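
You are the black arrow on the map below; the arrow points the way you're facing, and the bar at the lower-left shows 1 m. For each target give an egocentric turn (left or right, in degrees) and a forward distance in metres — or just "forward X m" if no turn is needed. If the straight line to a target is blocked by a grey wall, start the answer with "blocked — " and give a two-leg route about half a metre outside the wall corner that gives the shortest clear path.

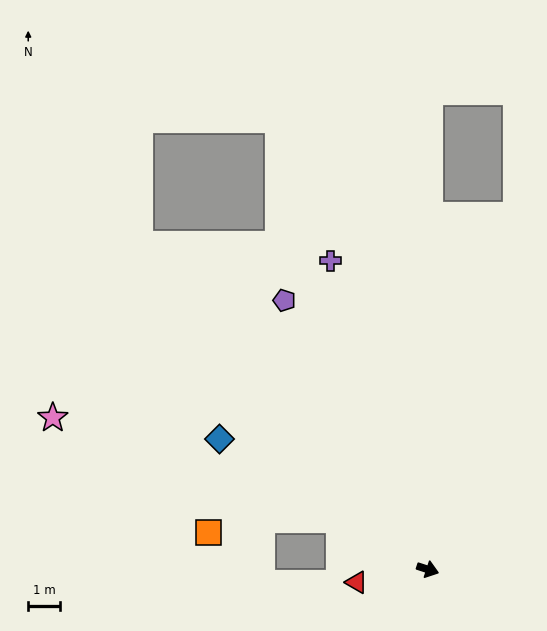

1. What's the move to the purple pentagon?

turn left 136°, forward 9.7 m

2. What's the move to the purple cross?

turn left 126°, forward 10.3 m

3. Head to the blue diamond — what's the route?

turn left 166°, forward 7.8 m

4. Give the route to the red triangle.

turn right 152°, forward 2.3 m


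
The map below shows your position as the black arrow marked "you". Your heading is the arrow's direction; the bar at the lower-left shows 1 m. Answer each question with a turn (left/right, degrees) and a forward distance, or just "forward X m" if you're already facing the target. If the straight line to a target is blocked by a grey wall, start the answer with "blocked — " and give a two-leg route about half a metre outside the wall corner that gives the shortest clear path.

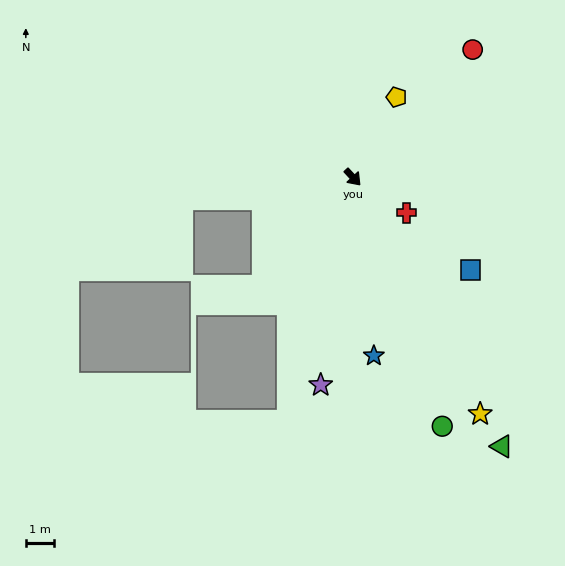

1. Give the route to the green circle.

turn right 23°, forward 9.5 m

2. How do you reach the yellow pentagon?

turn left 109°, forward 3.3 m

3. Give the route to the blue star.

turn right 36°, forward 6.4 m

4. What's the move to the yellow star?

turn right 14°, forward 9.6 m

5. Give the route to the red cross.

turn left 14°, forward 2.3 m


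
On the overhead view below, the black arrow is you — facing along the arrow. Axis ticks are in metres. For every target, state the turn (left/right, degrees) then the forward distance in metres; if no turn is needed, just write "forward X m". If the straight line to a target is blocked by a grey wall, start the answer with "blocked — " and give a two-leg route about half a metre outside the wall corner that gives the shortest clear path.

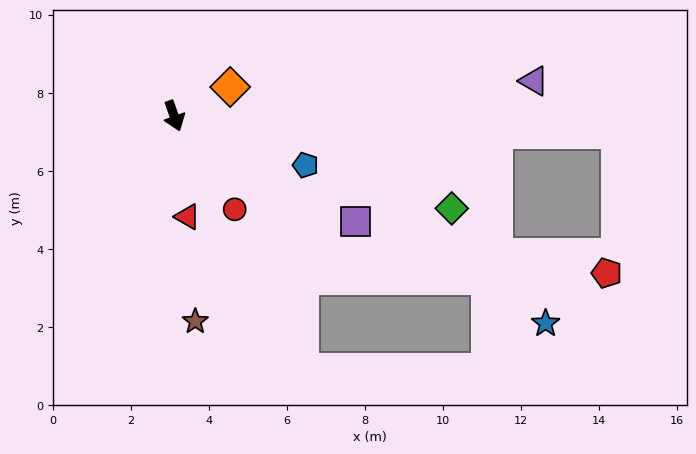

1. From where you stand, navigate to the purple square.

turn left 40°, forward 5.4 m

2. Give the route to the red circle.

turn left 13°, forward 2.9 m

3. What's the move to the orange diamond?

turn left 98°, forward 1.6 m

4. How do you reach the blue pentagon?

turn left 50°, forward 3.6 m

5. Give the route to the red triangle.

turn right 12°, forward 2.6 m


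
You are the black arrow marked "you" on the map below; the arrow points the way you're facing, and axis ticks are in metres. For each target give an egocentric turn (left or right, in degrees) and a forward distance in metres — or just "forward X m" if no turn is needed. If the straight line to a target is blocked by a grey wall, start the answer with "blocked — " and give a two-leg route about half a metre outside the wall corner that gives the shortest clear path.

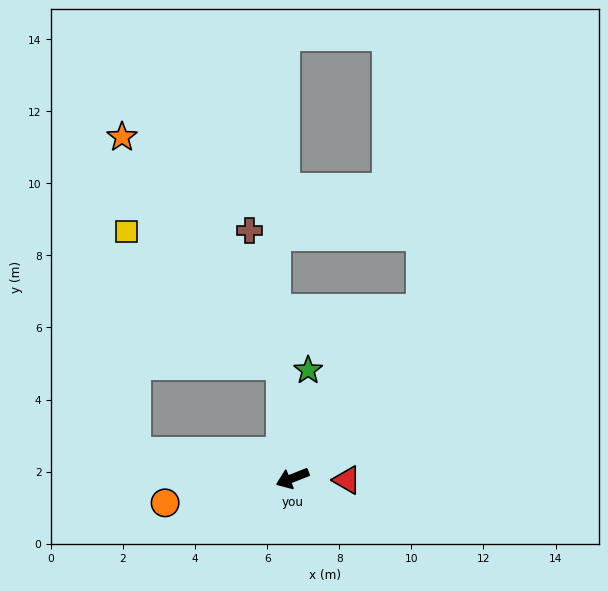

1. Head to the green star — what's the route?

turn right 120°, forward 3.0 m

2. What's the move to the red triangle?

turn left 156°, forward 1.5 m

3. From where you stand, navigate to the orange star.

blocked — turn right 106°, forward 3.2 m, then turn left 29°, forward 7.7 m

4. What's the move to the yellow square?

blocked — turn right 106°, forward 3.2 m, then turn left 44°, forward 5.7 m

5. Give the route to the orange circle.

turn right 11°, forward 3.6 m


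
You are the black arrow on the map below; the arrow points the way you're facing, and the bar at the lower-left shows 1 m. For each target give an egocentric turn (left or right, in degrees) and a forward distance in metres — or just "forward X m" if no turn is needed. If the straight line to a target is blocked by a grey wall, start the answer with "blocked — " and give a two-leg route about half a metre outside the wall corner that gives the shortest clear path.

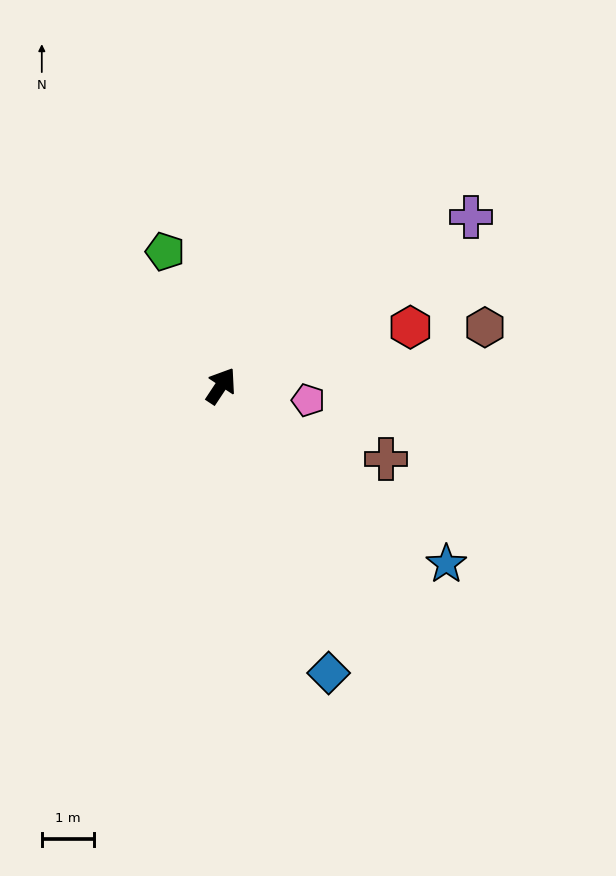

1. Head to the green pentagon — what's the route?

turn left 56°, forward 2.8 m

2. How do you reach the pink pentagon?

turn right 66°, forward 1.7 m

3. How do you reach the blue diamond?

turn right 126°, forward 5.9 m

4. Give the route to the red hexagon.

turn right 39°, forward 3.8 m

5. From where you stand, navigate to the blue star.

turn right 95°, forward 5.5 m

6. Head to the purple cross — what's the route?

turn right 23°, forward 5.8 m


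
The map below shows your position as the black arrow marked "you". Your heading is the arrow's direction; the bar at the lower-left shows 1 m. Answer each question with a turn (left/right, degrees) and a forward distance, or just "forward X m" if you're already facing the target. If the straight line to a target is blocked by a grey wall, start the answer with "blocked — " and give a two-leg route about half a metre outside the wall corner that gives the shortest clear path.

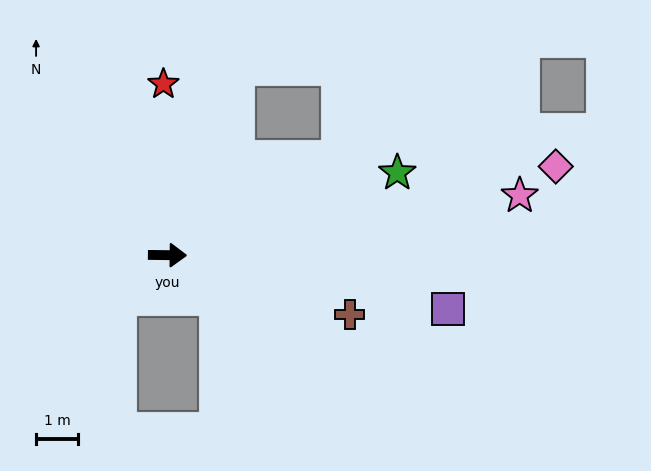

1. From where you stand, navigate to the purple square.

turn right 10°, forward 6.9 m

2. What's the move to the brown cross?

turn right 17°, forward 4.6 m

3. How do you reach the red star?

turn left 92°, forward 4.1 m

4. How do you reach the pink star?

turn left 10°, forward 8.6 m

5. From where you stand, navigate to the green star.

turn left 20°, forward 5.9 m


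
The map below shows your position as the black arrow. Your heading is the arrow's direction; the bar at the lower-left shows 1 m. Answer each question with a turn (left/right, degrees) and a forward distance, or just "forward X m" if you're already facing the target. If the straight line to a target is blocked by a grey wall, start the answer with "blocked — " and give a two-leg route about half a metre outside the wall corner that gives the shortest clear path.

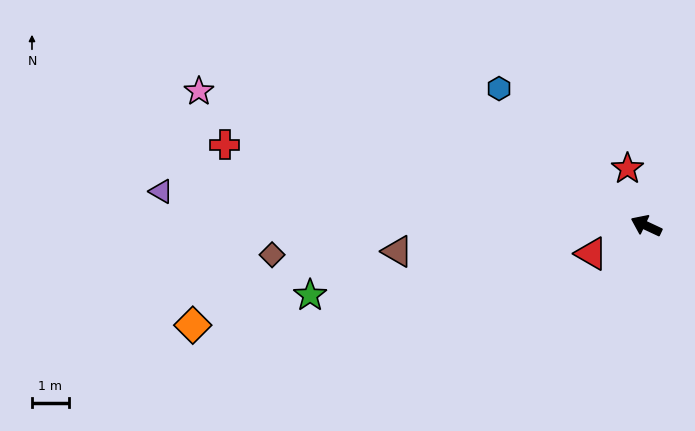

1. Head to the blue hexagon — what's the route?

turn right 18°, forward 5.5 m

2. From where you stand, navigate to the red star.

turn right 47°, forward 1.6 m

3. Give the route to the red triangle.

turn left 52°, forward 1.7 m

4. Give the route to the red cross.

turn left 14°, forward 11.7 m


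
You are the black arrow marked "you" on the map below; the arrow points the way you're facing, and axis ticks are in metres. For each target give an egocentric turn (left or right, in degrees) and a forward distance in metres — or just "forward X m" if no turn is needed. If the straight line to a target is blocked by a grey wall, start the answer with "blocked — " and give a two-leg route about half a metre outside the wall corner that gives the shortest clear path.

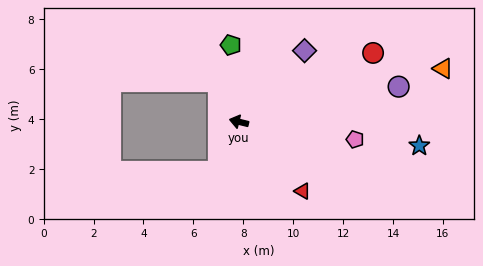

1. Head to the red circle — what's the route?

turn right 139°, forward 6.0 m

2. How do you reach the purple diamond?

turn right 119°, forward 3.9 m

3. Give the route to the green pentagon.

turn right 70°, forward 3.1 m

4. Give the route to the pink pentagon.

turn right 175°, forward 4.7 m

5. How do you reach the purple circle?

turn right 154°, forward 6.6 m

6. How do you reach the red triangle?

turn left 146°, forward 3.8 m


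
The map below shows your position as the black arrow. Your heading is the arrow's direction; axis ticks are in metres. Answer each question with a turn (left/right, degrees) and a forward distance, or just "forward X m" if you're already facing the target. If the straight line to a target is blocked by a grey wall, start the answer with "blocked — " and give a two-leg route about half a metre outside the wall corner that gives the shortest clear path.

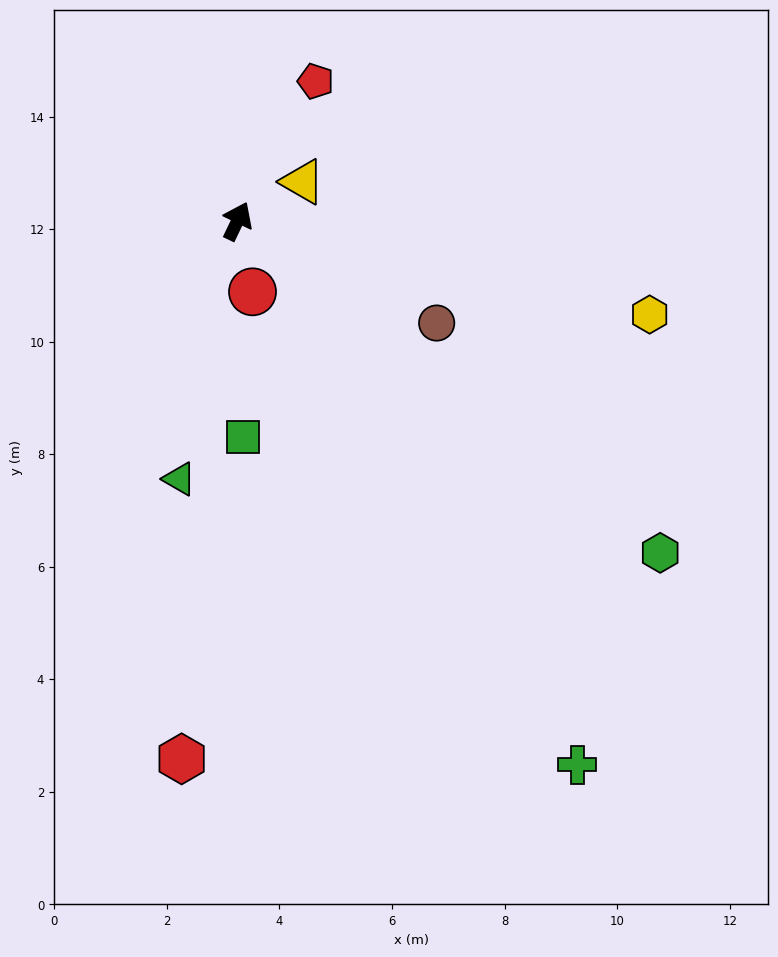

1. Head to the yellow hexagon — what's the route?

turn right 77°, forward 7.5 m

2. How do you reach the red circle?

turn right 142°, forward 1.3 m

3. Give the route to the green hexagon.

turn right 103°, forward 9.5 m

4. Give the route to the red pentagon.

turn right 4°, forward 2.8 m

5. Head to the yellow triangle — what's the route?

turn right 33°, forward 1.3 m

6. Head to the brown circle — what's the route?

turn right 91°, forward 4.0 m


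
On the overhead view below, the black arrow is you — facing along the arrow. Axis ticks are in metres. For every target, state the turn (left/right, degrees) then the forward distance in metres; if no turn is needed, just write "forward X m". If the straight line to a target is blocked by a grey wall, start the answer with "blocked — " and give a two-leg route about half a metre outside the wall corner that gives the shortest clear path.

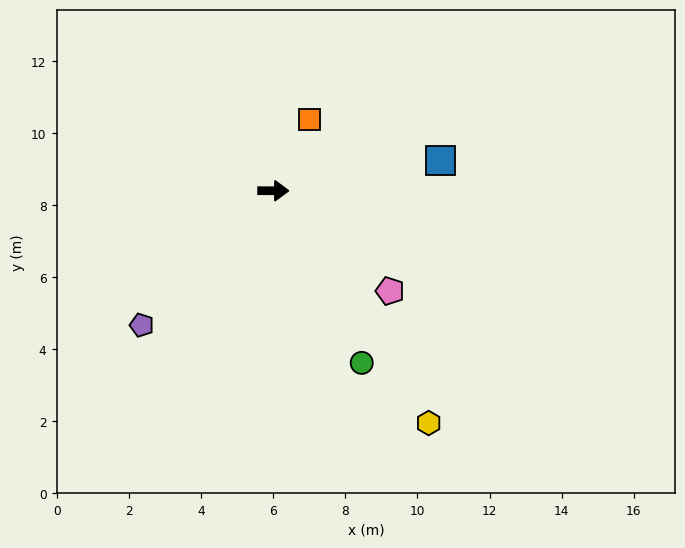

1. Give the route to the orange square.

turn left 63°, forward 2.2 m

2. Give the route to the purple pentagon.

turn right 134°, forward 5.2 m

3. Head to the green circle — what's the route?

turn right 63°, forward 5.4 m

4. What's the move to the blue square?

turn left 11°, forward 4.7 m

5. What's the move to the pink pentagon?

turn right 40°, forward 4.3 m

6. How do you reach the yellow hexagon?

turn right 56°, forward 7.8 m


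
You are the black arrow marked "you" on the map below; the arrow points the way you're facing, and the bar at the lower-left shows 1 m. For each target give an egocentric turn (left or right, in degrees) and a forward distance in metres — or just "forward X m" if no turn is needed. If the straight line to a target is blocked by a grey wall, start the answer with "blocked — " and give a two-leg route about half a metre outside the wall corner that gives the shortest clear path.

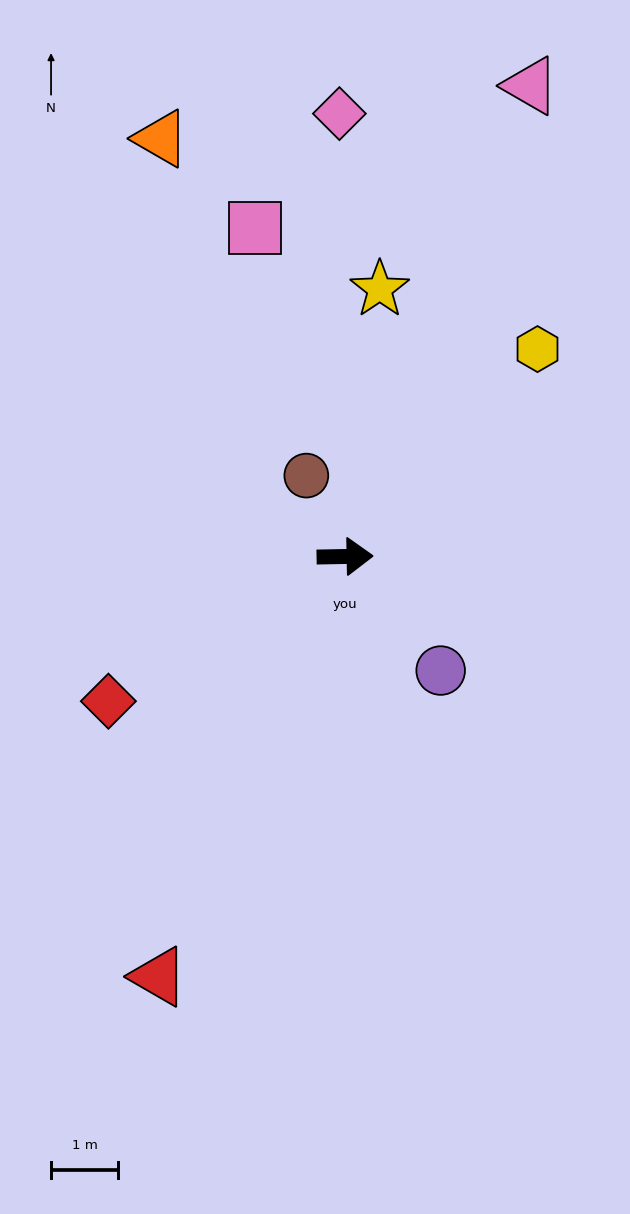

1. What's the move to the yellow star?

turn left 82°, forward 4.0 m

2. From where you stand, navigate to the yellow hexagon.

turn left 46°, forward 4.2 m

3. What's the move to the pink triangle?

turn left 67°, forward 7.5 m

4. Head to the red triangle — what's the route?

turn right 115°, forward 6.8 m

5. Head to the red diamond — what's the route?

turn right 150°, forward 4.1 m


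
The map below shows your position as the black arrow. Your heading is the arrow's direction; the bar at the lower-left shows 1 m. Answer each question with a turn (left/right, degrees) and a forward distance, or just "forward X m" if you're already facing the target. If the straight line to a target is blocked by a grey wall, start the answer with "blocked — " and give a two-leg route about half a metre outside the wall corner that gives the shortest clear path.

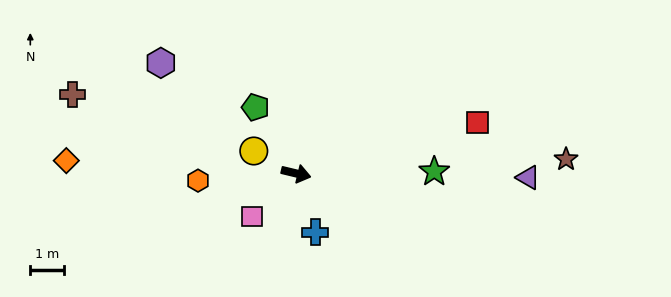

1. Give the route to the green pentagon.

turn left 135°, forward 2.3 m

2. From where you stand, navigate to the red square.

turn left 29°, forward 5.6 m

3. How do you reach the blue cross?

turn right 58°, forward 1.8 m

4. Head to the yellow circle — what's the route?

turn left 166°, forward 1.4 m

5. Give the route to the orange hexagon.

turn right 162°, forward 2.9 m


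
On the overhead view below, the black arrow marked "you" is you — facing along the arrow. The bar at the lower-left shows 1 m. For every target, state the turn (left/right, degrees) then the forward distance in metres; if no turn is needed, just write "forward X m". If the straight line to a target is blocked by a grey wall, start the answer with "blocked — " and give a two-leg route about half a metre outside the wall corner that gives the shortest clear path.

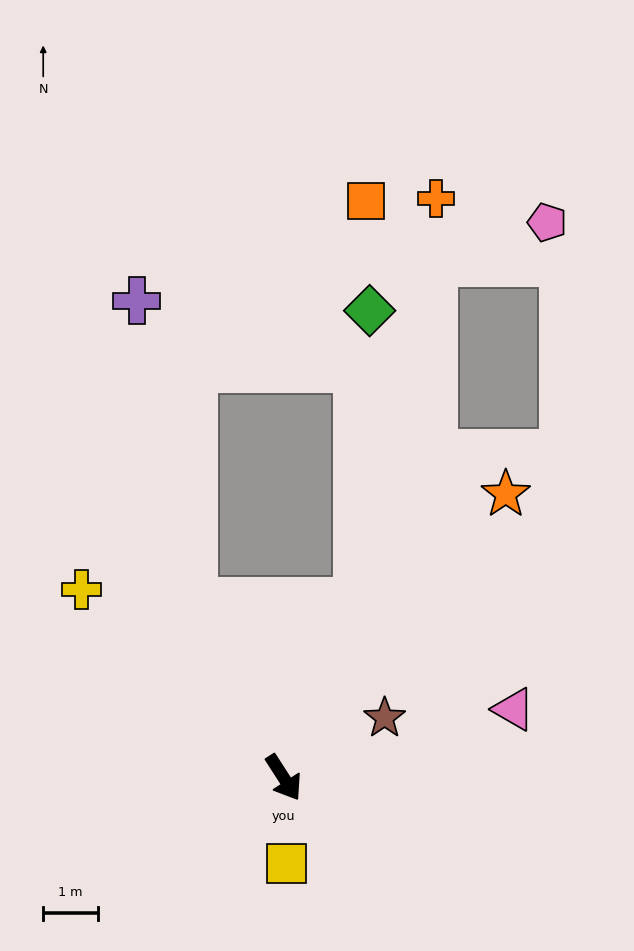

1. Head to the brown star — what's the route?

turn left 88°, forward 2.1 m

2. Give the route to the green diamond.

blocked — turn left 125°, forward 3.5 m, then turn left 20°, forward 5.3 m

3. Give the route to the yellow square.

turn right 31°, forward 1.6 m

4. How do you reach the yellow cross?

turn right 166°, forward 5.0 m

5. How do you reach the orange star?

turn left 109°, forward 6.5 m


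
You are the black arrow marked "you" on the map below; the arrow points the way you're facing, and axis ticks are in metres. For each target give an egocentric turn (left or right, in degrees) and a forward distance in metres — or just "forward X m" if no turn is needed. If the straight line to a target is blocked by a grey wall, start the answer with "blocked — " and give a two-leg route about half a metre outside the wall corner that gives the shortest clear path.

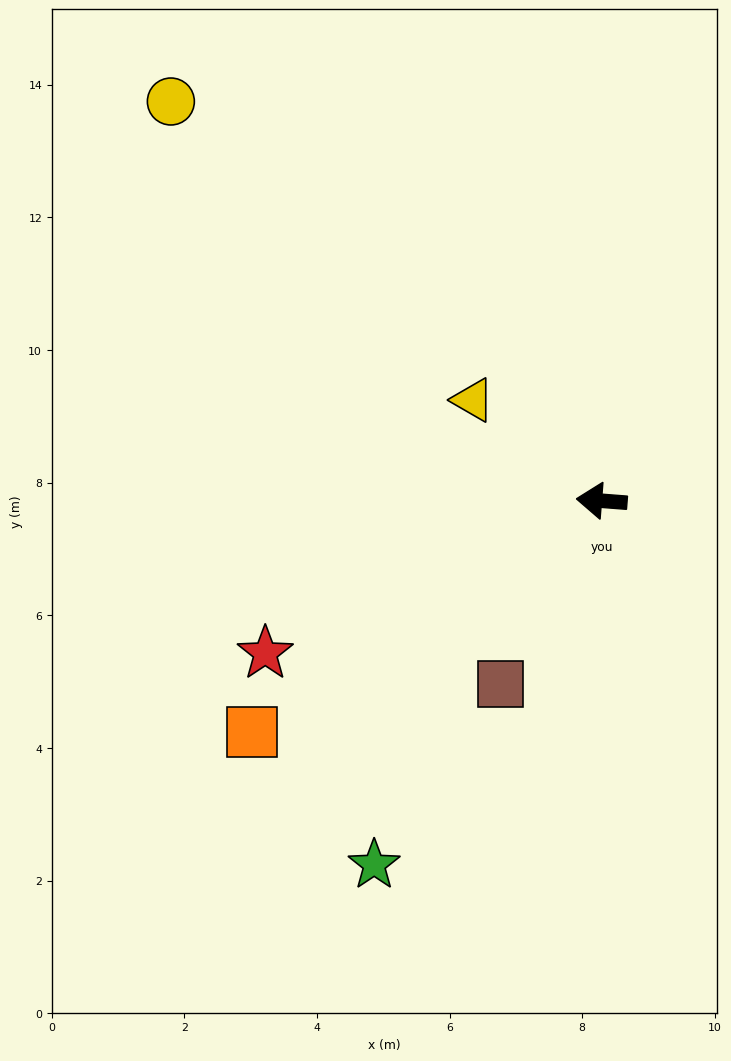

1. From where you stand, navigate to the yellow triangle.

turn right 34°, forward 2.5 m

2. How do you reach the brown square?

turn left 66°, forward 3.2 m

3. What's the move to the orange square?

turn left 38°, forward 6.3 m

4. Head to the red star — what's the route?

turn left 29°, forward 5.6 m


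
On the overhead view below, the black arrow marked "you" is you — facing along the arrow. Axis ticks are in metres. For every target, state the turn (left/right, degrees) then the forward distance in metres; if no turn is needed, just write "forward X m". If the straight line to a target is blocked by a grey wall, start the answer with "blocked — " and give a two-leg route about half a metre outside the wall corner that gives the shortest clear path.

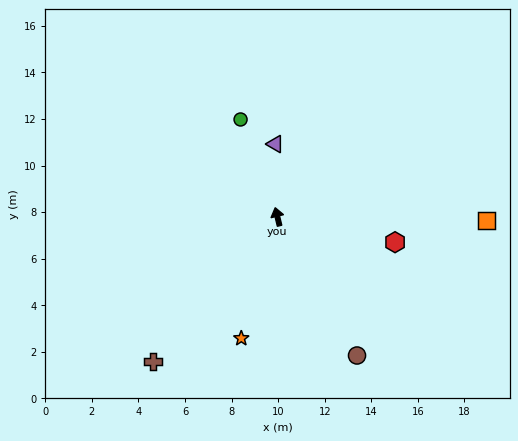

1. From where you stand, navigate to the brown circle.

turn right 164°, forward 6.9 m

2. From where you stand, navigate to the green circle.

turn left 7°, forward 4.5 m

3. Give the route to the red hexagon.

turn right 116°, forward 5.2 m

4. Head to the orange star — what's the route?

turn left 150°, forward 5.4 m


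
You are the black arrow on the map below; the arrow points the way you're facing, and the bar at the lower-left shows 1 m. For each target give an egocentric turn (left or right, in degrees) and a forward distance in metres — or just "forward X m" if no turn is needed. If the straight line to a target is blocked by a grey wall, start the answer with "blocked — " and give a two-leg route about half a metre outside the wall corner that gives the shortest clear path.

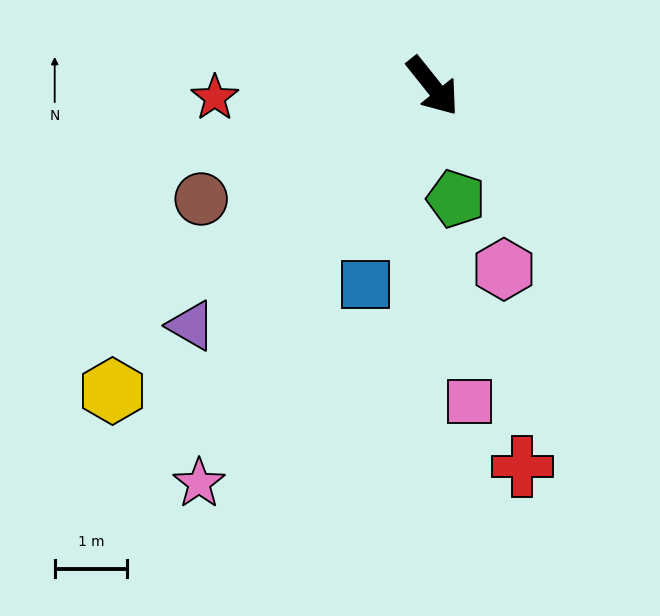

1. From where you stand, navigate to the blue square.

turn right 57°, forward 2.9 m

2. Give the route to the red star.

turn right 126°, forward 3.0 m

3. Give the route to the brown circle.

turn right 103°, forward 3.5 m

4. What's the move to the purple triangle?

turn right 84°, forward 4.7 m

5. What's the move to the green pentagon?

turn right 27°, forward 1.6 m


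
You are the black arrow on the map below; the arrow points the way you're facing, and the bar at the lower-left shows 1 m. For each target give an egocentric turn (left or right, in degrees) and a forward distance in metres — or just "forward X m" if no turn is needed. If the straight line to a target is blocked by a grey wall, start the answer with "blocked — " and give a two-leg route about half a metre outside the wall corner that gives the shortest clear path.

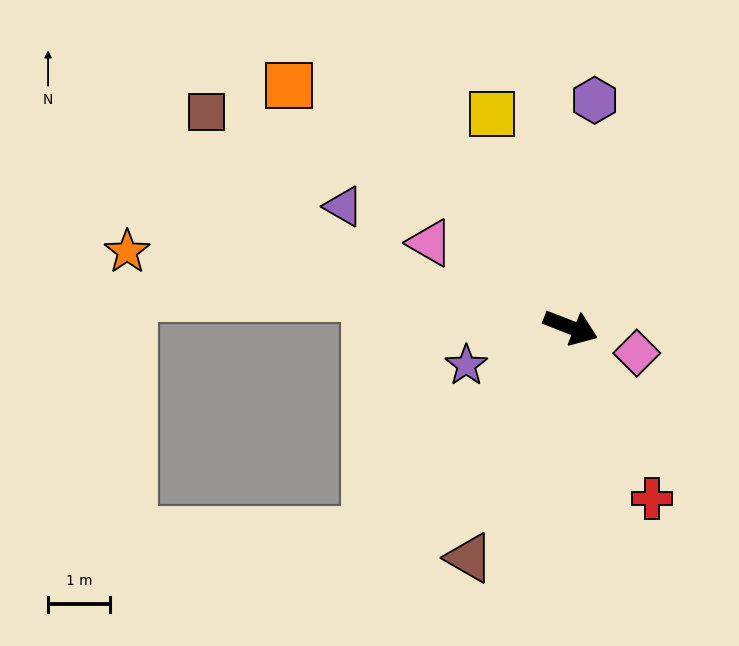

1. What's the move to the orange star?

turn right 168°, forward 7.3 m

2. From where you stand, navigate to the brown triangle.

turn right 92°, forward 4.1 m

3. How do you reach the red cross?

turn right 43°, forward 3.1 m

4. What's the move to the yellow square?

turn left 131°, forward 3.7 m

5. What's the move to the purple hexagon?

turn left 105°, forward 3.7 m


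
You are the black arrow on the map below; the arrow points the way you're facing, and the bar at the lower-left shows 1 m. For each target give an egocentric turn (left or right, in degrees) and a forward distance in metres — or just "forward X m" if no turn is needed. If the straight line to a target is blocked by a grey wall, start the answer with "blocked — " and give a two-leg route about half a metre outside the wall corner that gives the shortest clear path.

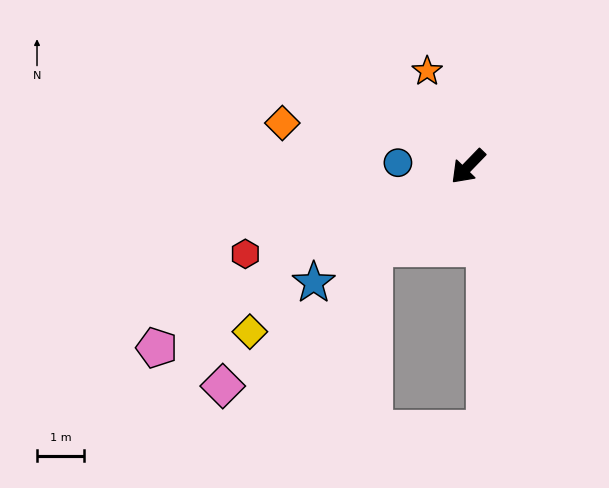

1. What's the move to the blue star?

turn right 9°, forward 4.1 m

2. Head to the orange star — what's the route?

turn right 113°, forward 2.2 m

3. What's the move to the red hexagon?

turn right 25°, forward 5.1 m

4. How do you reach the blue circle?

turn right 49°, forward 1.5 m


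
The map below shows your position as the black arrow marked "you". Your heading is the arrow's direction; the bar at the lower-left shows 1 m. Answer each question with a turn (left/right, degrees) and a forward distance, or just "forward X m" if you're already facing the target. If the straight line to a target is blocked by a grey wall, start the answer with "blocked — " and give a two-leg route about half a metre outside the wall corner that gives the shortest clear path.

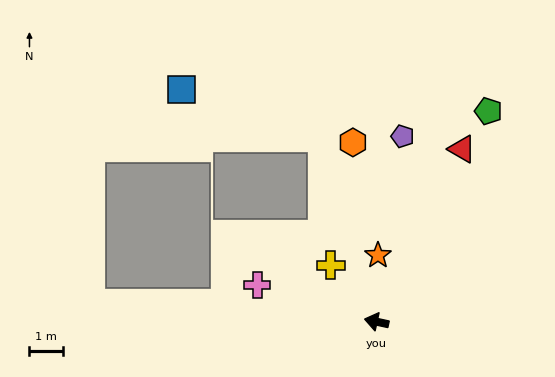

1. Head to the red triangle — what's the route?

turn right 104°, forward 5.7 m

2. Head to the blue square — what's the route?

blocked — turn right 61°, forward 5.7 m, then turn left 54°, forward 4.4 m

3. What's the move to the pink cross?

turn right 5°, forward 3.7 m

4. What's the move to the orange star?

turn right 79°, forward 2.0 m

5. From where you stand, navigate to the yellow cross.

turn right 39°, forward 2.1 m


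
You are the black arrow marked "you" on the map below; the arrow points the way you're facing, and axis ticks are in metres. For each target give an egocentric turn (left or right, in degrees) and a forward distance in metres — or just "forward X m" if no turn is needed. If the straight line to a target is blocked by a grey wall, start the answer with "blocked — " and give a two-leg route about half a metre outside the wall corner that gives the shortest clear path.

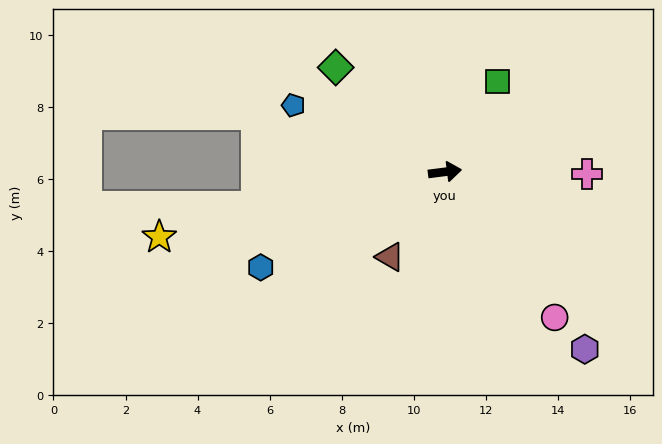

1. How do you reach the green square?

turn left 53°, forward 2.9 m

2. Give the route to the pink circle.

turn right 60°, forward 5.1 m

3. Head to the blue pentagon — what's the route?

turn left 149°, forward 4.6 m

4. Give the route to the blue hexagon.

turn right 160°, forward 5.8 m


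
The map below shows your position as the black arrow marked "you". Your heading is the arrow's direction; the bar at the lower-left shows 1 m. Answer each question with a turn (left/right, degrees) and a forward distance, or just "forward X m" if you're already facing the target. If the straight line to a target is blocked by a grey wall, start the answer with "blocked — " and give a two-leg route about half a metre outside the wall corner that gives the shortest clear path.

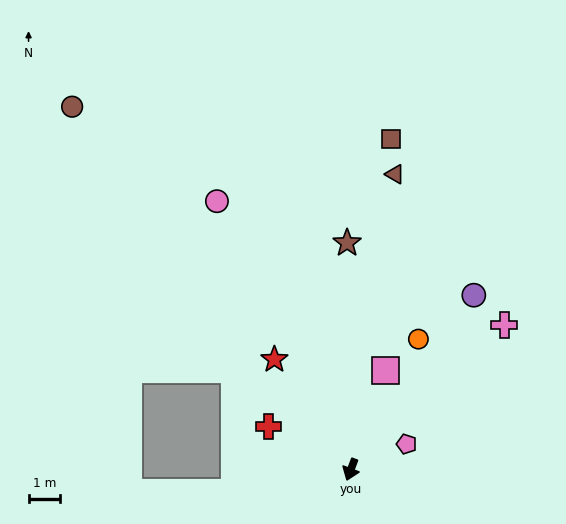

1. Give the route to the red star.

turn right 125°, forward 4.3 m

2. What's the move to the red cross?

turn right 97°, forward 3.0 m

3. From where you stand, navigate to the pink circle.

turn right 133°, forward 9.5 m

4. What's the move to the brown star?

turn right 159°, forward 7.2 m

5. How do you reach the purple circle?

turn left 165°, forward 6.8 m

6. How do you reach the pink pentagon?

turn left 135°, forward 1.9 m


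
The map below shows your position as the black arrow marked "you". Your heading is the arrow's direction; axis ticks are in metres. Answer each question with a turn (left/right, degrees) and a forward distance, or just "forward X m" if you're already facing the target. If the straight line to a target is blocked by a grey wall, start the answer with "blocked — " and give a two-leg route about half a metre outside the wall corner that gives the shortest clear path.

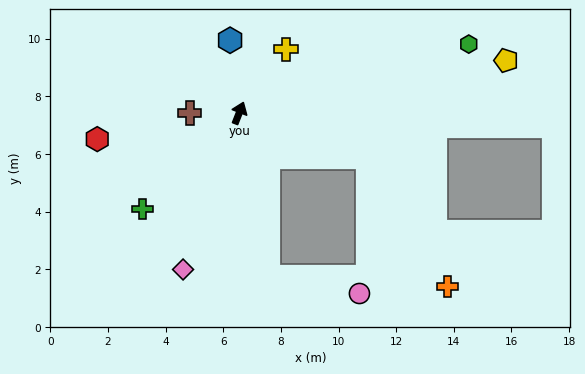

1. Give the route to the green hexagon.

turn right 52°, forward 8.3 m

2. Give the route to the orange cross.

blocked — turn right 88°, forward 4.7 m, then turn right 39°, forward 5.2 m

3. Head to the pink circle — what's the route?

blocked — turn right 149°, forward 5.8 m, then turn left 70°, forward 3.2 m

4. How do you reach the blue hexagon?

turn left 29°, forward 2.5 m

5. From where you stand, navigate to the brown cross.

turn left 111°, forward 1.7 m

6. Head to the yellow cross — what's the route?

turn right 15°, forward 2.7 m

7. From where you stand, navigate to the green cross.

turn left 156°, forward 4.7 m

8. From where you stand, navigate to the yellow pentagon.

turn right 57°, forward 9.4 m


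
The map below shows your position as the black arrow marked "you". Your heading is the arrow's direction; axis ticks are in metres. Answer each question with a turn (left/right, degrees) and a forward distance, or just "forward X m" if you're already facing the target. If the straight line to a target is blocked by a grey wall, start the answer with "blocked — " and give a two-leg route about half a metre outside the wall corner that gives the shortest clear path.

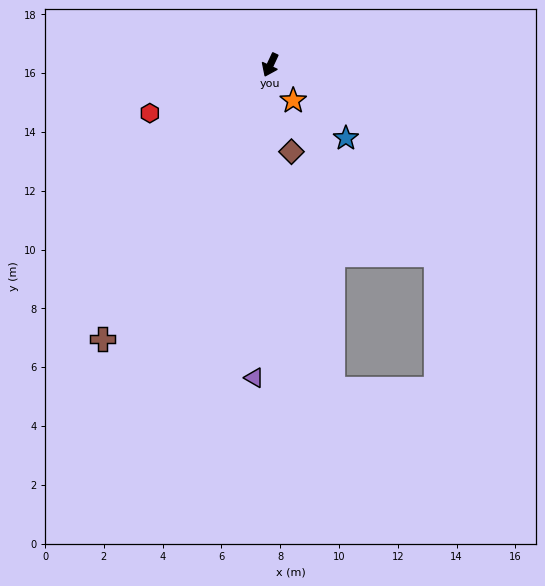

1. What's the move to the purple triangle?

turn left 22°, forward 10.7 m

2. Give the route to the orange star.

turn left 58°, forward 1.4 m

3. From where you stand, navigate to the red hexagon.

turn right 43°, forward 4.4 m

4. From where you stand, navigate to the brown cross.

turn right 6°, forward 10.9 m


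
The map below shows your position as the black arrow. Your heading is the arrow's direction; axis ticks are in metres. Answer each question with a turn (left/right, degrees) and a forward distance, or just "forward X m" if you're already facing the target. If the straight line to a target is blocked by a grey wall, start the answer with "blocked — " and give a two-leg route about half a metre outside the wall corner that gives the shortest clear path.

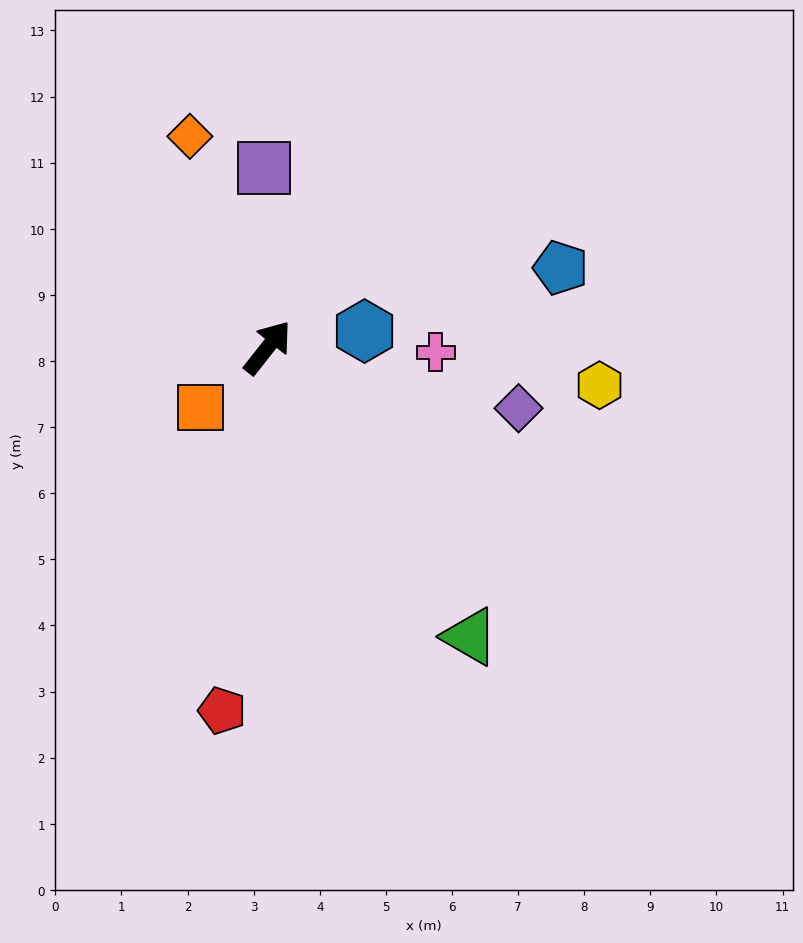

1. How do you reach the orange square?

turn left 170°, forward 1.4 m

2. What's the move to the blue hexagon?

turn right 42°, forward 1.5 m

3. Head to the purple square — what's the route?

turn left 39°, forward 2.7 m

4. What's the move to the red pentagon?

turn right 149°, forward 5.5 m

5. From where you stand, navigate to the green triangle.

turn right 107°, forward 5.3 m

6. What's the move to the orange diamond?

turn left 58°, forward 3.4 m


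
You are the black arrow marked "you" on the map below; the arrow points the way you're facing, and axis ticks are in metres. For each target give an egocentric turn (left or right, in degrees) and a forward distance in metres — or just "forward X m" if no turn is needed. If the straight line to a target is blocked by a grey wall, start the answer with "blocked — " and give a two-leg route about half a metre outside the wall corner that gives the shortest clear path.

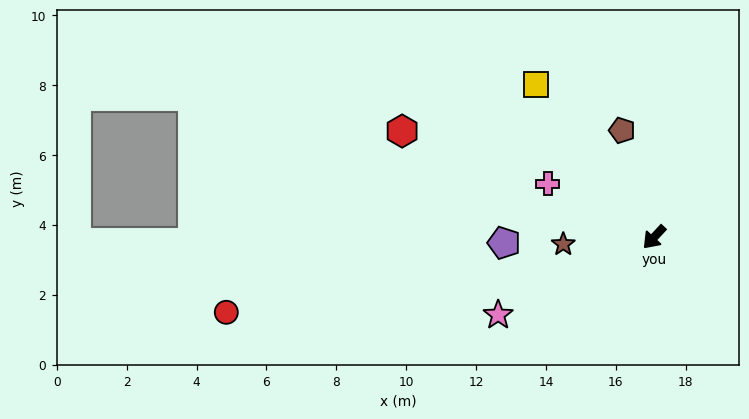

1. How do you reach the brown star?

turn right 43°, forward 2.6 m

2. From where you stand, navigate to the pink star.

turn right 21°, forward 5.0 m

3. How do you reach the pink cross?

turn right 74°, forward 3.4 m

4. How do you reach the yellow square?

turn right 99°, forward 5.5 m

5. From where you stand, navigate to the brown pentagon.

turn right 120°, forward 3.2 m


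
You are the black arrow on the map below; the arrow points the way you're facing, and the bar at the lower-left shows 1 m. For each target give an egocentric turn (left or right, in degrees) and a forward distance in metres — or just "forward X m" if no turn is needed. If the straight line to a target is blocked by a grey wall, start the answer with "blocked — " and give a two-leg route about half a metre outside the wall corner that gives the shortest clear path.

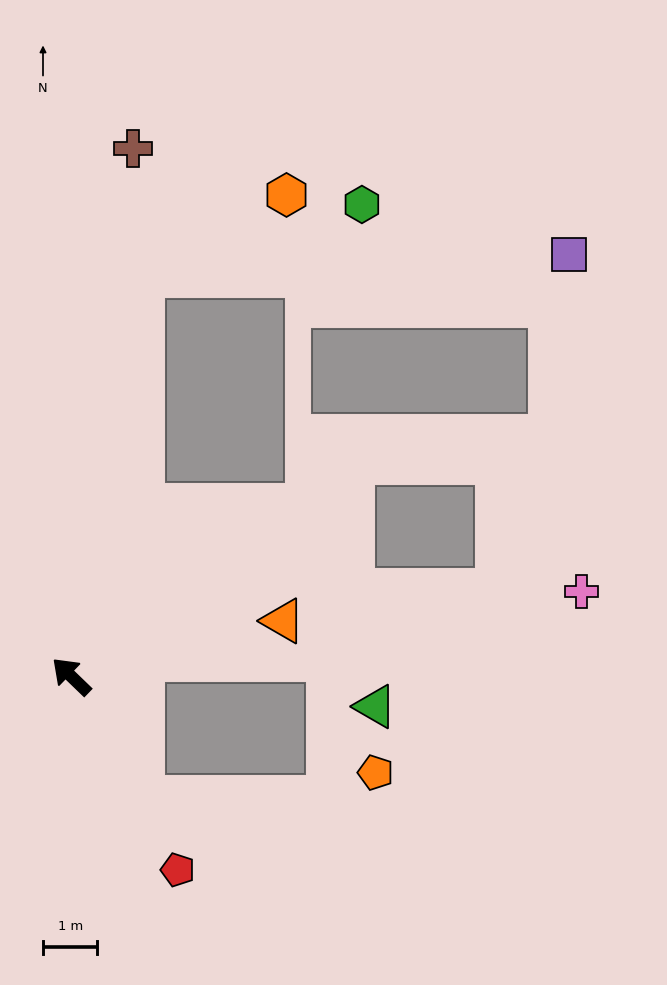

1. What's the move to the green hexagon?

blocked — turn right 56°, forward 7.5 m, then turn right 62°, forward 4.3 m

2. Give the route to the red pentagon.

turn left 163°, forward 4.1 m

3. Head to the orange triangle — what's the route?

turn right 121°, forward 4.0 m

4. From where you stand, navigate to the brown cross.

turn right 53°, forward 9.8 m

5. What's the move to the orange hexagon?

blocked — turn right 56°, forward 7.5 m, then turn right 51°, forward 3.0 m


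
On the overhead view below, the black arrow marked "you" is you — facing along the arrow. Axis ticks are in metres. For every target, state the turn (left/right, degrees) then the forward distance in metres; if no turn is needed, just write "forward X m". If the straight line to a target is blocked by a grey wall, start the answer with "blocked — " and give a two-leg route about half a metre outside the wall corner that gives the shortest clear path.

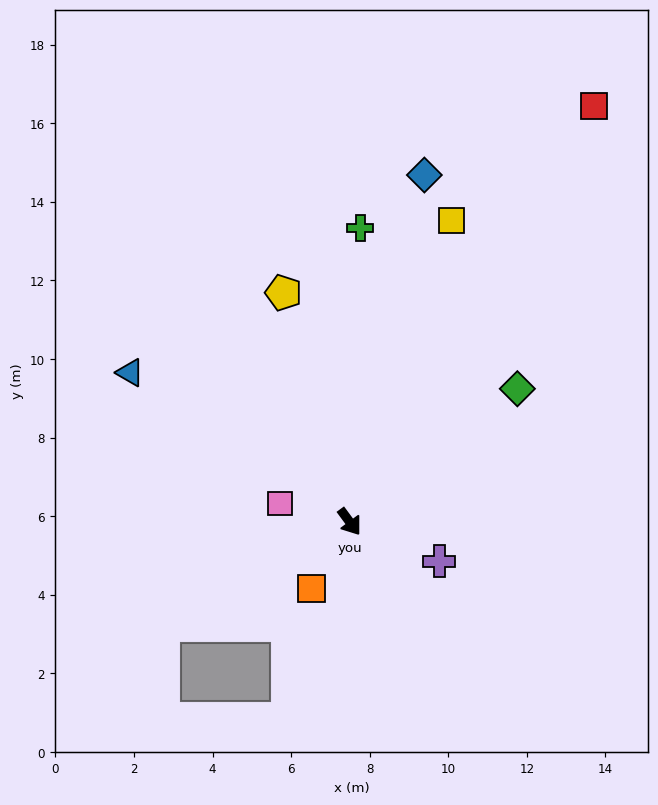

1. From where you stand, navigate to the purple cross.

turn left 30°, forward 2.5 m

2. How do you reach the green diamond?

turn left 92°, forward 5.4 m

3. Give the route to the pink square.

turn right 141°, forward 1.8 m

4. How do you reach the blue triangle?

turn right 161°, forward 6.8 m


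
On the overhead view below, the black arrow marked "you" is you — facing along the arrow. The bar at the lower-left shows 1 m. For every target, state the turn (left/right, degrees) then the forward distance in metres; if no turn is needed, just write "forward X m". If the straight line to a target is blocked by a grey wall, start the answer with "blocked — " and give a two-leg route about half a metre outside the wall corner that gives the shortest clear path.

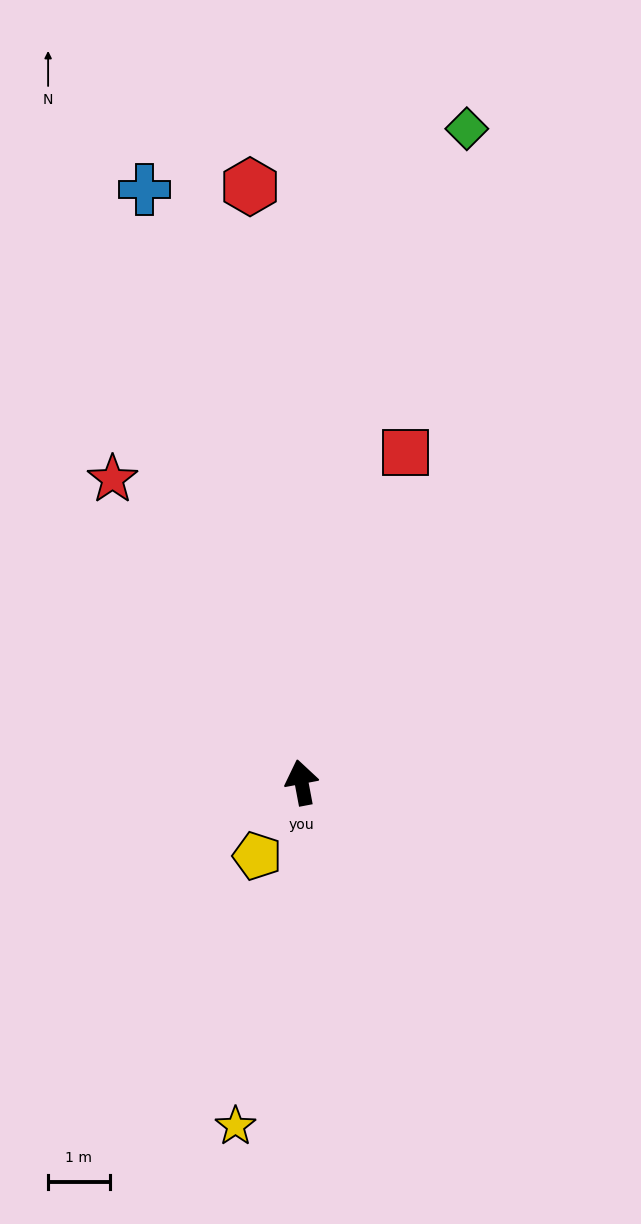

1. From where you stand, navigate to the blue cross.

turn left 4°, forward 10.0 m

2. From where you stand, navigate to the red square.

turn right 28°, forward 5.6 m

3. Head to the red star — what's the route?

turn left 21°, forward 5.8 m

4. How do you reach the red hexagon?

turn right 6°, forward 9.7 m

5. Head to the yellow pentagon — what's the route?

turn left 138°, forward 1.4 m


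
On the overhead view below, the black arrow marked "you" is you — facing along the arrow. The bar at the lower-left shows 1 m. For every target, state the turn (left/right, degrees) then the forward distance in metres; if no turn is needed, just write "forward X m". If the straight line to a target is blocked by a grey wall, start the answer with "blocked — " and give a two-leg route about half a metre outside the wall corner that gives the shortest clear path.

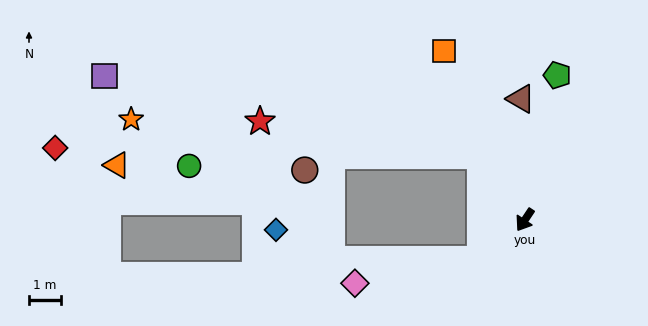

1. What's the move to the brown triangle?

turn right 144°, forward 3.8 m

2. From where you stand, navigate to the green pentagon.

turn right 159°, forward 4.6 m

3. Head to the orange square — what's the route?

turn right 121°, forward 5.8 m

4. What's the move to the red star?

blocked — turn right 112°, forward 2.4 m, then turn left 47°, forward 6.9 m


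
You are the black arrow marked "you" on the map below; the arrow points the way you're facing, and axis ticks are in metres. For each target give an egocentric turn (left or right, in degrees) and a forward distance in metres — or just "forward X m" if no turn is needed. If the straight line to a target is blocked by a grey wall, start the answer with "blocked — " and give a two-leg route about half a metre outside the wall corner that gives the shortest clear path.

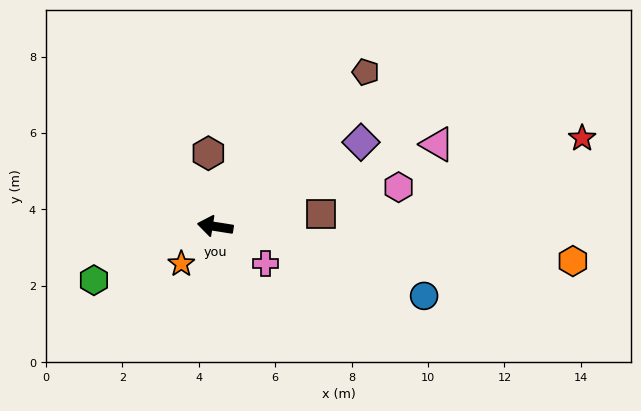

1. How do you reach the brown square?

turn right 164°, forward 2.8 m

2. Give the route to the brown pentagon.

turn right 125°, forward 5.6 m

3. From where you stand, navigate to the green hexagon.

turn left 33°, forward 3.5 m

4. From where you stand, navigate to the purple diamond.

turn right 141°, forward 4.4 m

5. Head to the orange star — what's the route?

turn left 57°, forward 1.3 m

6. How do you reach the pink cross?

turn left 153°, forward 1.6 m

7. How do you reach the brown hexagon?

turn right 76°, forward 1.9 m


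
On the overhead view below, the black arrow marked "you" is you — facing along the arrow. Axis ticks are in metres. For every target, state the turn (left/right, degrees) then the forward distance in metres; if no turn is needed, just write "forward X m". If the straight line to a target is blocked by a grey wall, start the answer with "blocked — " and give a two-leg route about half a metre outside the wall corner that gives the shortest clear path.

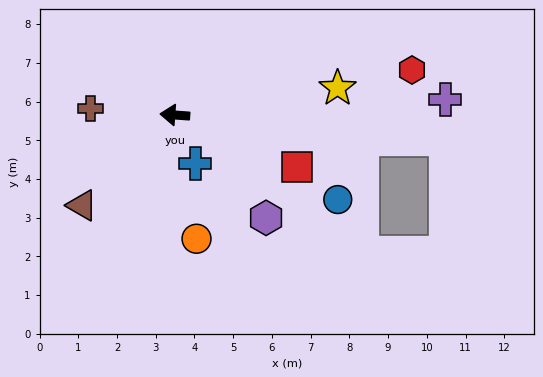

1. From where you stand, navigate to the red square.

turn left 161°, forward 3.4 m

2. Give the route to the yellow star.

turn right 166°, forward 4.3 m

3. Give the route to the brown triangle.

turn left 48°, forward 3.3 m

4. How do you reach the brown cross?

forward 2.2 m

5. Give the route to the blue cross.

turn left 117°, forward 1.4 m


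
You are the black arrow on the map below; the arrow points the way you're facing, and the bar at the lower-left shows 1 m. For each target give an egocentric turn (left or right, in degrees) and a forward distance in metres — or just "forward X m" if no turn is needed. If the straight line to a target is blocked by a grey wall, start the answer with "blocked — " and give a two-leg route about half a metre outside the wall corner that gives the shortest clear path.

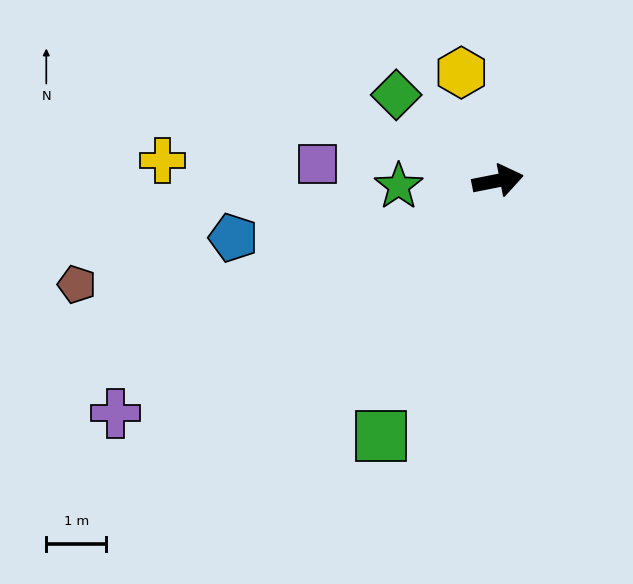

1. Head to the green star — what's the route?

turn left 172°, forward 1.7 m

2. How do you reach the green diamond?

turn left 129°, forward 2.2 m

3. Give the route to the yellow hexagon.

turn left 97°, forward 1.9 m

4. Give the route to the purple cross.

turn right 160°, forward 7.5 m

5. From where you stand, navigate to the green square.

turn right 126°, forward 4.7 m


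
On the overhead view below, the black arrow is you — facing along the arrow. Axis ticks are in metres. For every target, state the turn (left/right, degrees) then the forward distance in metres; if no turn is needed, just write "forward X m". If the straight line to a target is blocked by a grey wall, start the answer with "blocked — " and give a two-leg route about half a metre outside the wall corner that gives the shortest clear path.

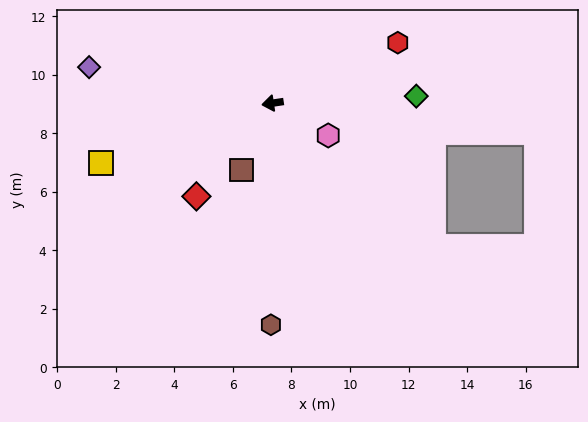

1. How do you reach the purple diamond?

turn right 20°, forward 6.4 m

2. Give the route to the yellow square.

turn left 11°, forward 6.2 m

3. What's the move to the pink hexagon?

turn left 141°, forward 2.2 m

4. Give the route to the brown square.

turn left 57°, forward 2.5 m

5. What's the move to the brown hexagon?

turn left 81°, forward 7.6 m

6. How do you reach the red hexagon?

turn right 163°, forward 4.7 m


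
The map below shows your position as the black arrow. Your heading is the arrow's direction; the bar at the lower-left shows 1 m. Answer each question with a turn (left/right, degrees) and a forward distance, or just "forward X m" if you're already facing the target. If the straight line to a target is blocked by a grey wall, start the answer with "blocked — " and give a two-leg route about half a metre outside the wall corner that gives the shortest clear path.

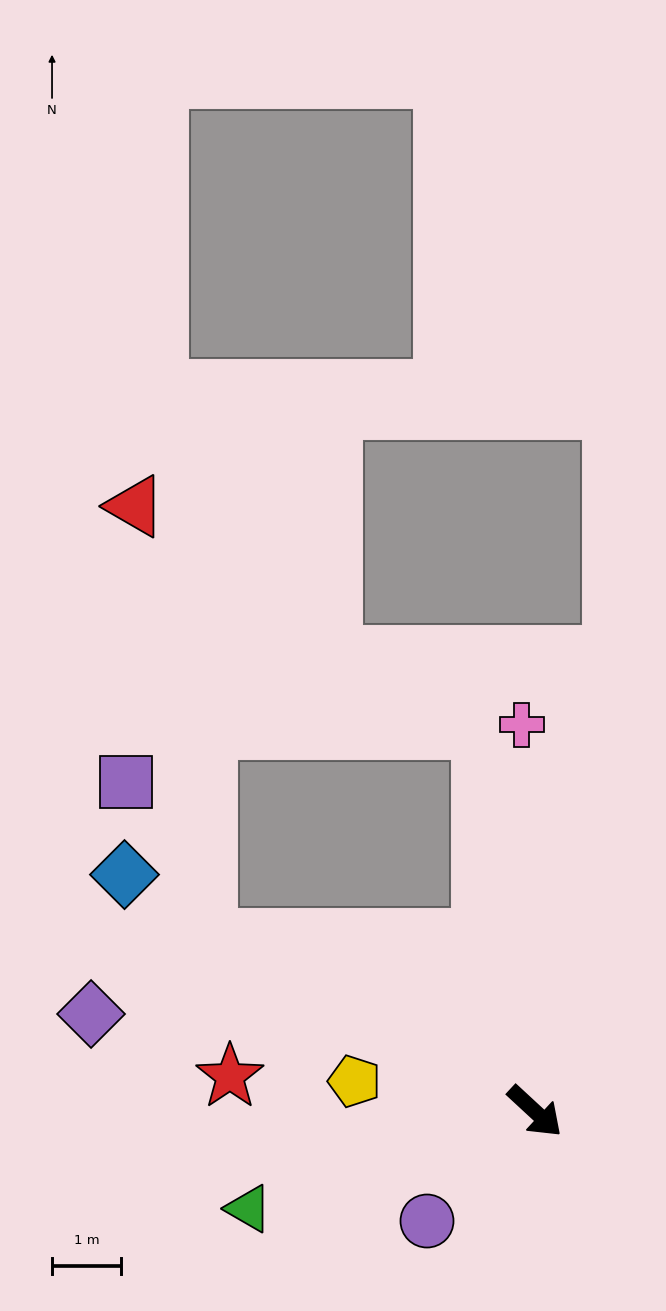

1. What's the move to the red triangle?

blocked — turn right 165°, forward 5.4 m, then turn right 53°, forward 6.3 m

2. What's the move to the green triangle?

turn right 119°, forward 4.4 m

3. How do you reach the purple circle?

turn right 92°, forward 2.2 m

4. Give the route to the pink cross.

turn left 135°, forward 5.6 m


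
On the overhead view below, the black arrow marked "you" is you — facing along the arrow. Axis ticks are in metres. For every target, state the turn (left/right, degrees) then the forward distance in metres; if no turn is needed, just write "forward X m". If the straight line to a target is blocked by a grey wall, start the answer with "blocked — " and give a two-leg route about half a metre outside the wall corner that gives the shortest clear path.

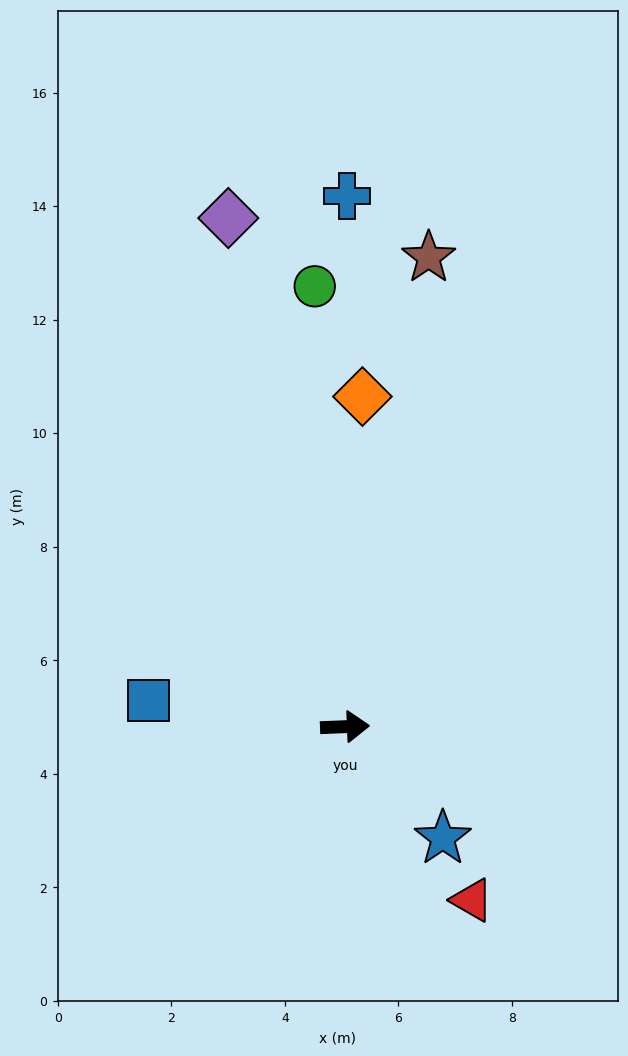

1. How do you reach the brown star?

turn left 78°, forward 8.4 m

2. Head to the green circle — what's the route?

turn left 92°, forward 7.8 m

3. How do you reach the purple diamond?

turn left 101°, forward 9.2 m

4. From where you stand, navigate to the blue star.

turn right 51°, forward 2.6 m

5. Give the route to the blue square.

turn left 170°, forward 3.5 m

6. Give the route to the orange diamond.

turn left 85°, forward 5.8 m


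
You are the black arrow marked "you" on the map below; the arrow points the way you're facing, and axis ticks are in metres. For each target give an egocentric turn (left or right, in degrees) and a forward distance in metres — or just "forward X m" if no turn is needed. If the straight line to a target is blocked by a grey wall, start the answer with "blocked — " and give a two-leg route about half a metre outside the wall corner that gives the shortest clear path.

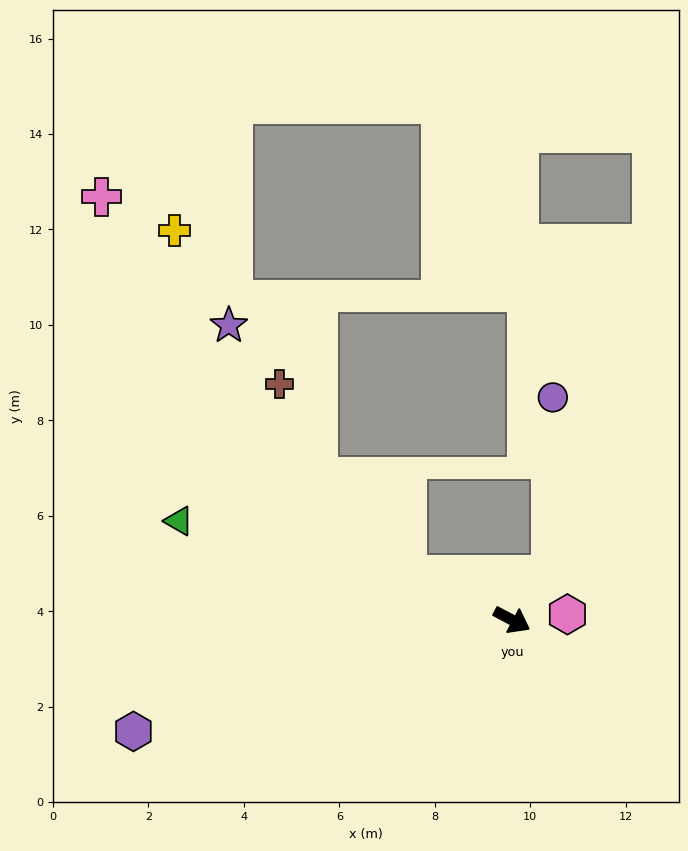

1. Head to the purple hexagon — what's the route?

turn right 136°, forward 8.3 m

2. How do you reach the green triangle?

turn right 169°, forward 7.3 m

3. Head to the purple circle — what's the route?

blocked — turn left 76°, forward 1.2 m, then turn left 41°, forward 3.7 m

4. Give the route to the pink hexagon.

turn left 34°, forward 1.2 m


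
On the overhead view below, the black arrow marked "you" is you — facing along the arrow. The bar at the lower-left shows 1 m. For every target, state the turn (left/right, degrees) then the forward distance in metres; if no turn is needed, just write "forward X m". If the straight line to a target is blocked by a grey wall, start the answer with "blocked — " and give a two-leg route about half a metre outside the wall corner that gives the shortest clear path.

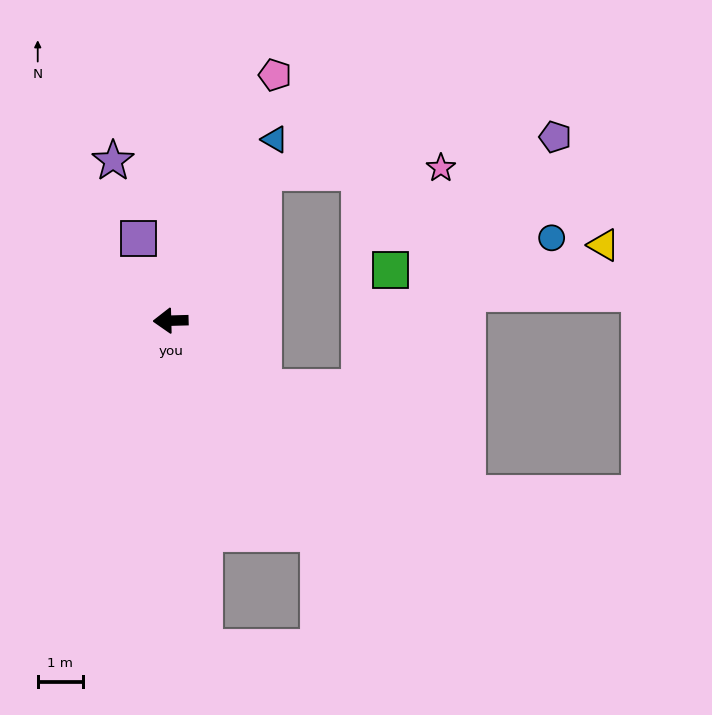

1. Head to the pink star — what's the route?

blocked — turn right 123°, forward 3.9 m, then turn right 57°, forward 4.0 m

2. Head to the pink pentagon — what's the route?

turn right 115°, forward 5.9 m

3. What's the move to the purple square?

turn right 70°, forward 2.0 m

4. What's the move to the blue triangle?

turn right 121°, forward 4.7 m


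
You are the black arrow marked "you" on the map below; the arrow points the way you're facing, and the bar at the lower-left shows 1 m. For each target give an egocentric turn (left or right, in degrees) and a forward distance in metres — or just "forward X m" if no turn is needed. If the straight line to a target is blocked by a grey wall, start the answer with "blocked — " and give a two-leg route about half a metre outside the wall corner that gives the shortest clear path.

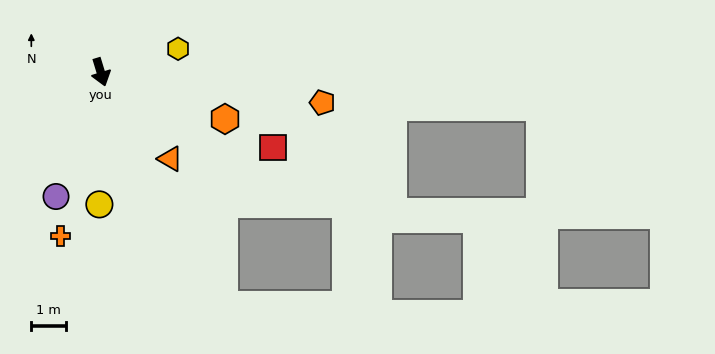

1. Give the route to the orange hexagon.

turn left 52°, forward 3.8 m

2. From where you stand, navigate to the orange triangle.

turn left 22°, forward 3.2 m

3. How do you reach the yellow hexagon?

turn left 90°, forward 2.3 m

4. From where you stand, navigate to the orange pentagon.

turn left 65°, forward 6.4 m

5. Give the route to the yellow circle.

turn right 18°, forward 3.8 m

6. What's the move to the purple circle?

turn right 37°, forward 3.8 m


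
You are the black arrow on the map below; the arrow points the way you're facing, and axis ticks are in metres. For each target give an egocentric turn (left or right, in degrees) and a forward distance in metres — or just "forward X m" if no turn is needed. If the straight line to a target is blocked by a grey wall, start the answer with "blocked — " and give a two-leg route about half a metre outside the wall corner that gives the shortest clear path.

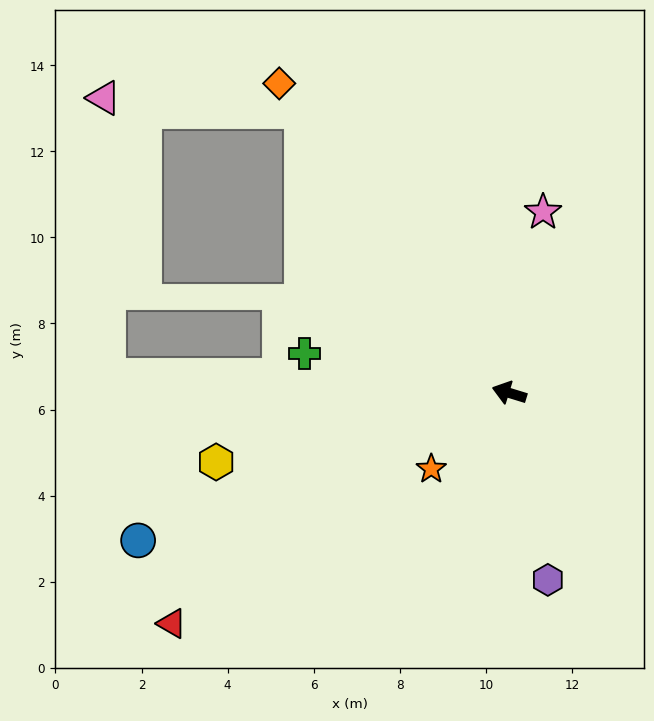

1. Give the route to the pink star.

turn right 84°, forward 4.3 m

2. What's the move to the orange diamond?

turn right 36°, forward 9.0 m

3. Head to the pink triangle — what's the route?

blocked — turn right 37°, forward 8.1 m, then turn left 50°, forward 4.6 m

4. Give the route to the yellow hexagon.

turn left 30°, forward 7.0 m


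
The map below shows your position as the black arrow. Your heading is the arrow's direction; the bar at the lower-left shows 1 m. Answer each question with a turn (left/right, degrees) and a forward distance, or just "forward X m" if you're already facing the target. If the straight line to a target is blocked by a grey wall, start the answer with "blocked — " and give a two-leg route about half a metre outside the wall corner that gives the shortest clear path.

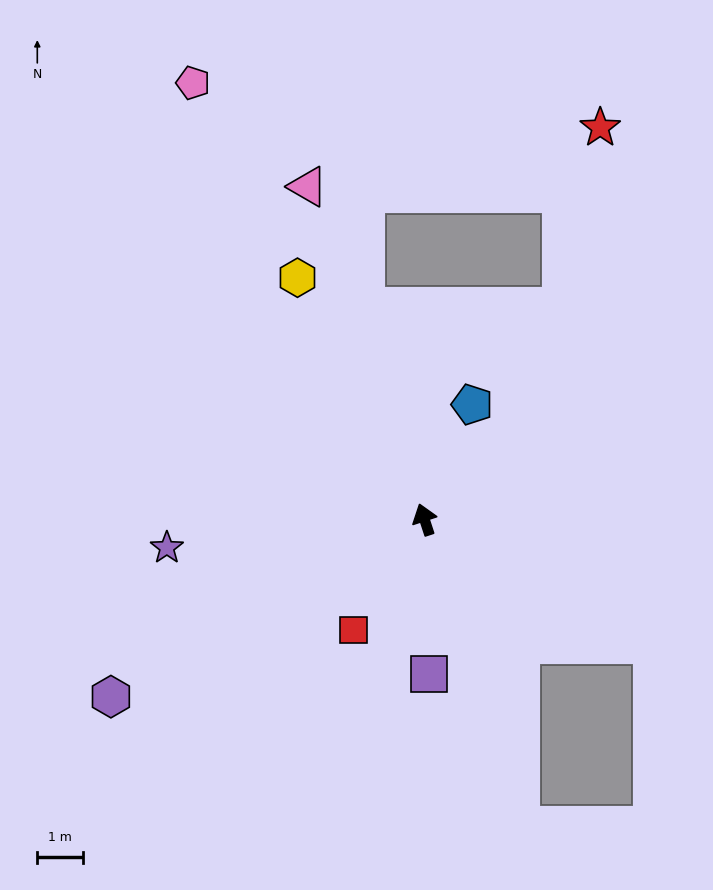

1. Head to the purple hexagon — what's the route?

turn left 101°, forward 7.9 m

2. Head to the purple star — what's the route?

turn left 78°, forward 5.7 m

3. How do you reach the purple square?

turn left 163°, forward 3.4 m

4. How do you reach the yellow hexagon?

turn left 10°, forward 6.0 m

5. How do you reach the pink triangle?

forward 7.7 m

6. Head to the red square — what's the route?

turn left 129°, forward 2.9 m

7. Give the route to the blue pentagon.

turn right 41°, forward 2.7 m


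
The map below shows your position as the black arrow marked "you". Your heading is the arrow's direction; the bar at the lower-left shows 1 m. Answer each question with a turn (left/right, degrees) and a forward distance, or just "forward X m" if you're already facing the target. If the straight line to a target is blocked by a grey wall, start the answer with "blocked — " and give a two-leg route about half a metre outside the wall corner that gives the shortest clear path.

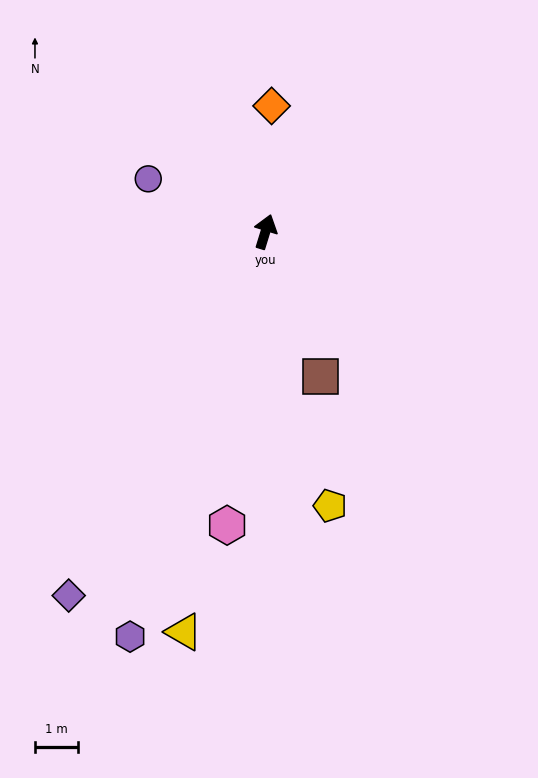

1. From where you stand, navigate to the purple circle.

turn left 83°, forward 3.0 m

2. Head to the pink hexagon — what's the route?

turn right 170°, forward 6.9 m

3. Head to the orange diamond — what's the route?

turn left 14°, forward 3.0 m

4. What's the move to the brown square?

turn right 142°, forward 3.6 m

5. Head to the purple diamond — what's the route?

turn left 169°, forward 9.7 m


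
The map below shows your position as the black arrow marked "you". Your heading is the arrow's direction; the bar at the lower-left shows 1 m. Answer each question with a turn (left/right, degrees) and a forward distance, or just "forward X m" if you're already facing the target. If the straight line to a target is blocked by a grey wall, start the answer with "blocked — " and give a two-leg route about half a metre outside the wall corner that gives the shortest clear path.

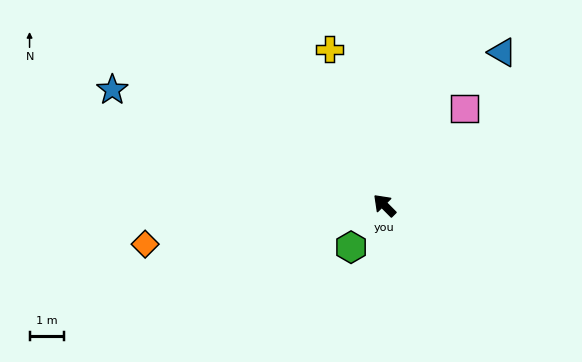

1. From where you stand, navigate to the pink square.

turn right 84°, forward 3.7 m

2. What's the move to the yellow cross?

turn right 25°, forward 4.8 m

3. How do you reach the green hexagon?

turn left 97°, forward 1.6 m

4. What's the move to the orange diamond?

turn left 54°, forward 7.1 m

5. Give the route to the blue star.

turn left 22°, forward 8.6 m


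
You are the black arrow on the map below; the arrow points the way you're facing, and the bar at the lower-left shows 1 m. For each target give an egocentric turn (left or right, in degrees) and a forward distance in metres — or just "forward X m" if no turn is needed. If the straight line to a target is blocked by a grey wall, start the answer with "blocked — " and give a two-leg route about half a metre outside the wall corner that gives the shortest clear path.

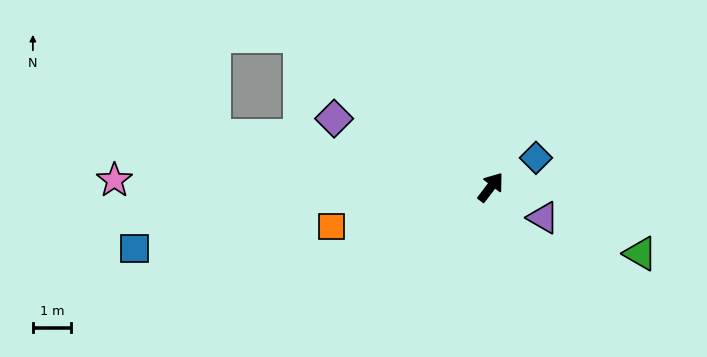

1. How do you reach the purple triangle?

turn right 83°, forward 1.6 m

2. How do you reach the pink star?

turn left 126°, forward 9.9 m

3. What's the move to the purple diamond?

turn left 104°, forward 4.5 m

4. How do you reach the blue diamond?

turn right 20°, forward 1.4 m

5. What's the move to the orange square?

turn left 141°, forward 4.3 m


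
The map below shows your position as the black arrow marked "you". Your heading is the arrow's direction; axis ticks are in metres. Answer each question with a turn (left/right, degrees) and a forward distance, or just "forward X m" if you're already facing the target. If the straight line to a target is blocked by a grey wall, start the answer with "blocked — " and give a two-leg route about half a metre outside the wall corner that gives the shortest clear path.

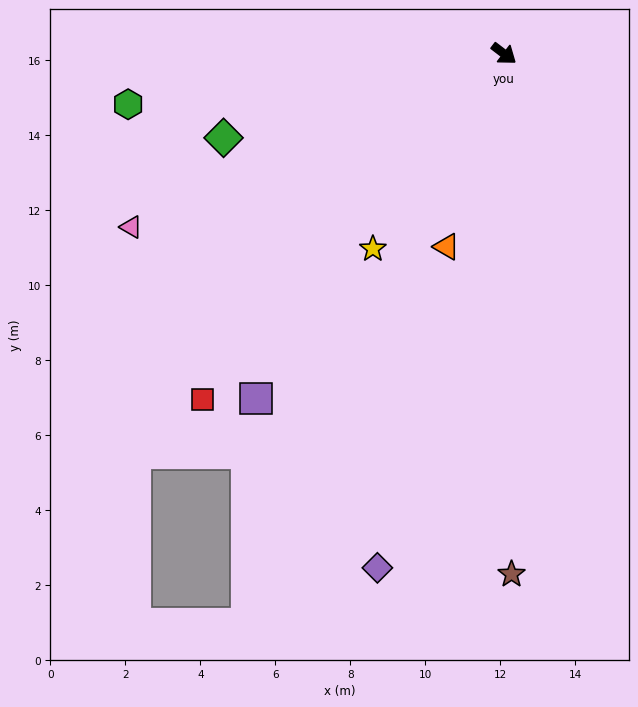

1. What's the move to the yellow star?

turn right 86°, forward 6.3 m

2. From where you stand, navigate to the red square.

turn right 94°, forward 12.2 m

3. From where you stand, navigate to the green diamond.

turn right 126°, forward 7.8 m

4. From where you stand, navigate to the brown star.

turn right 52°, forward 13.9 m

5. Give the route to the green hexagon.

turn right 135°, forward 10.1 m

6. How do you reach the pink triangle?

turn right 118°, forward 11.0 m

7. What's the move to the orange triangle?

turn right 69°, forward 5.4 m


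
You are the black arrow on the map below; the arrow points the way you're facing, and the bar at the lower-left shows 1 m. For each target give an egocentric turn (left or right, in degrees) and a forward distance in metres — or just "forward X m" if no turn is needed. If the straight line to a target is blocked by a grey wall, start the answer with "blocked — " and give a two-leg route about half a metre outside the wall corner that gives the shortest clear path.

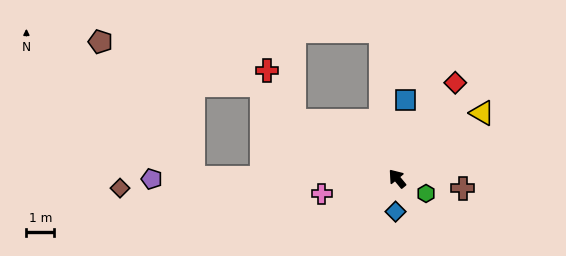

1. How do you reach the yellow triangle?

turn right 92°, forward 3.9 m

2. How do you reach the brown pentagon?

blocked — turn left 50°, forward 7.3 m, then turn right 55°, forward 5.9 m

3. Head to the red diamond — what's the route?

turn right 71°, forward 4.0 m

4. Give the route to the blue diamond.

turn left 138°, forward 1.2 m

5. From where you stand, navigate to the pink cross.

turn left 62°, forward 2.8 m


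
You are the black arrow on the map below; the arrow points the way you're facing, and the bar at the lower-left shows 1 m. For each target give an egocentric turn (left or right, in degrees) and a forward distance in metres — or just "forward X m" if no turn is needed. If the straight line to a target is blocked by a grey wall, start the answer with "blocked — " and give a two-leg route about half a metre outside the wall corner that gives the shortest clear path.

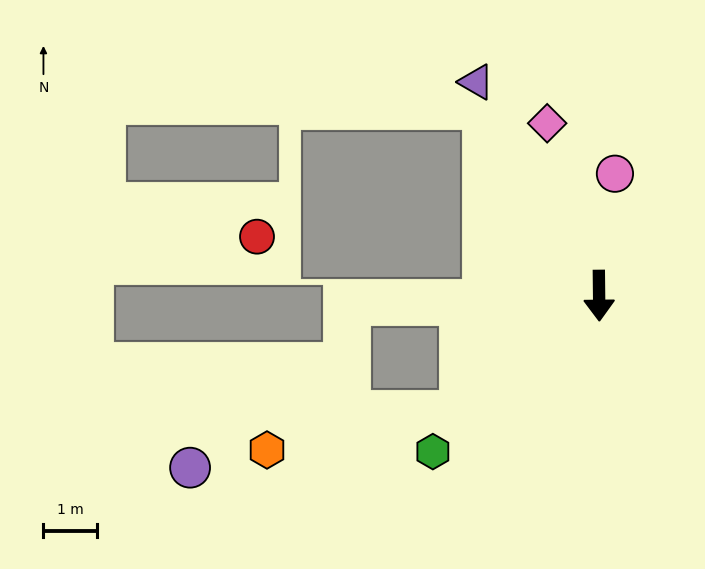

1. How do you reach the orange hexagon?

blocked — turn right 50°, forward 3.3 m, then turn right 30°, forward 3.7 m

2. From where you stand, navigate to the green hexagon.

turn right 47°, forward 4.2 m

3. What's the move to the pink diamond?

turn right 164°, forward 3.3 m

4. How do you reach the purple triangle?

turn right 151°, forward 4.6 m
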